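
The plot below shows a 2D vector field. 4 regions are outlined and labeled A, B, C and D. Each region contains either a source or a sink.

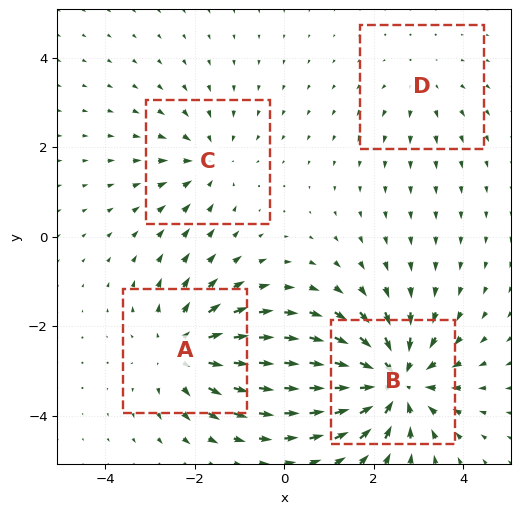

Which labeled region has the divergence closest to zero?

Divergence at each region's feature centre — A: about +4, B: about -7, C: about -3, D: about +2. Region D is closest to zero.

D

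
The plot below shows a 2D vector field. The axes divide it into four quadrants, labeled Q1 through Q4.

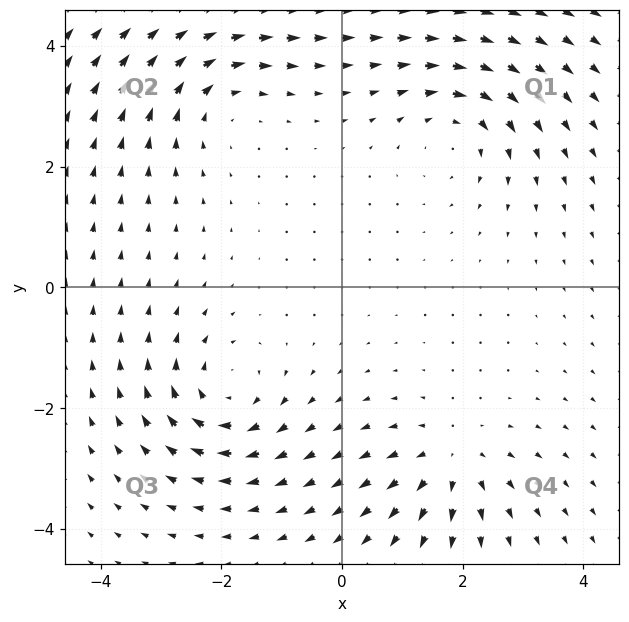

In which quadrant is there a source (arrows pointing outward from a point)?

Q4

The source sits at approximately (1.8, -2.9), which lies in quadrant Q4. The divergence there is about +4, positive as expected for a source.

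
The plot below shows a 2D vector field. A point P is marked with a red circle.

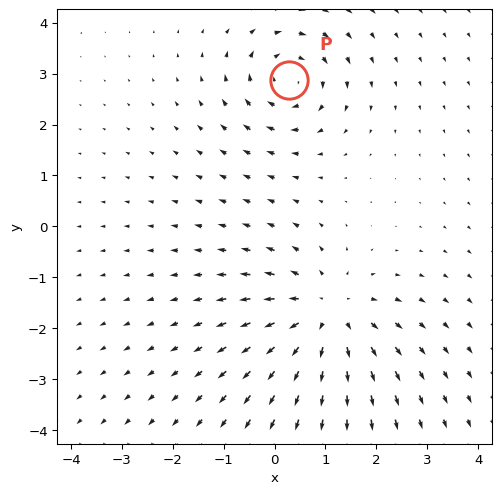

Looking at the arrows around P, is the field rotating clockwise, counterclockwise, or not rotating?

Near P at (0.3, 2.9) the arrows circulate clockwise. The curl (z-component) there is about -4; negative curl means clockwise rotation.

clockwise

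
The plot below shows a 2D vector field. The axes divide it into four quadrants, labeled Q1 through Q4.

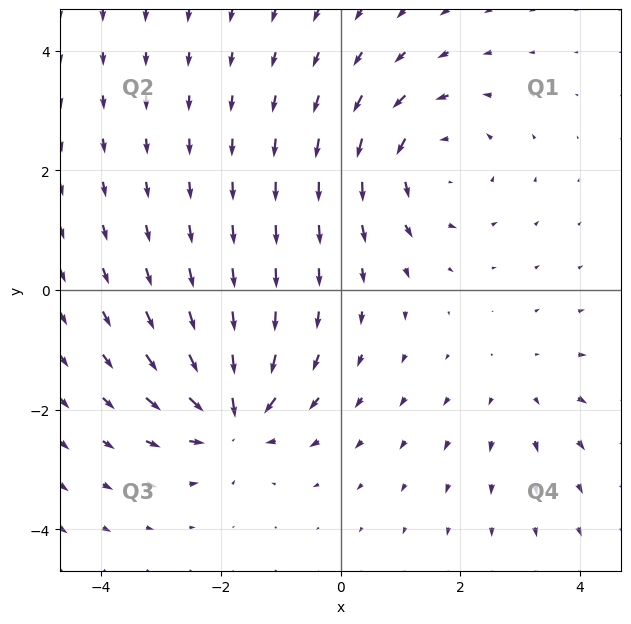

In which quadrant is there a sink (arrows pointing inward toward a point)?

The sink sits at approximately (-1.8, -2.1), which lies in quadrant Q3. The divergence there is about -7, negative as expected for a sink.

Q3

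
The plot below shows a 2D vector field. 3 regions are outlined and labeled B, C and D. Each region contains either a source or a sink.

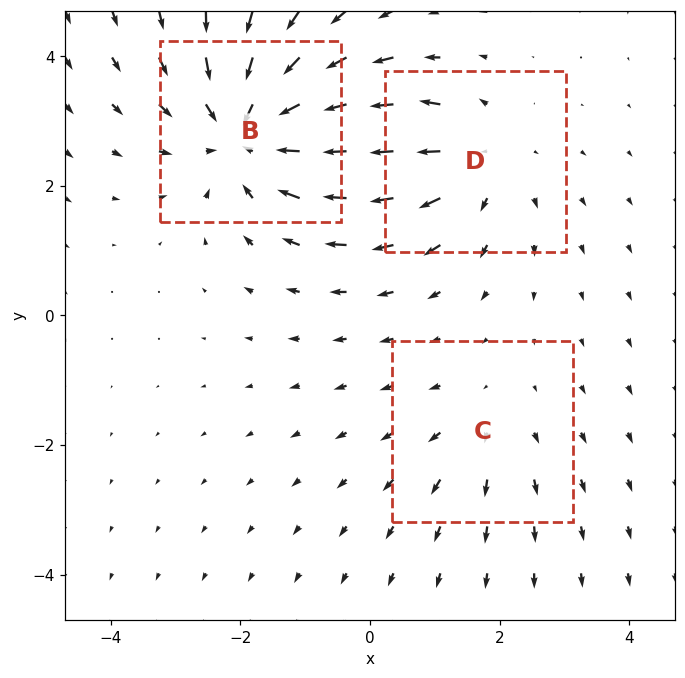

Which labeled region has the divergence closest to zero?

C

Divergence at each region's feature centre — B: about -5, C: about +2, D: about +3. Region C is closest to zero.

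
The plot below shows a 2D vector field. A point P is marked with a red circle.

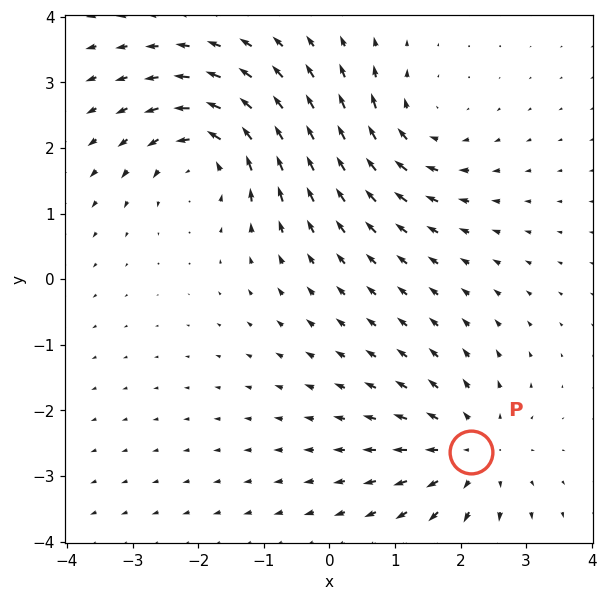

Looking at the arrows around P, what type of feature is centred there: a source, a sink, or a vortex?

source

At P (2.2, -2.6) the arrows spread outward. Divergence about +4, curl ≈0 — positive divergence with near-zero curl is a source.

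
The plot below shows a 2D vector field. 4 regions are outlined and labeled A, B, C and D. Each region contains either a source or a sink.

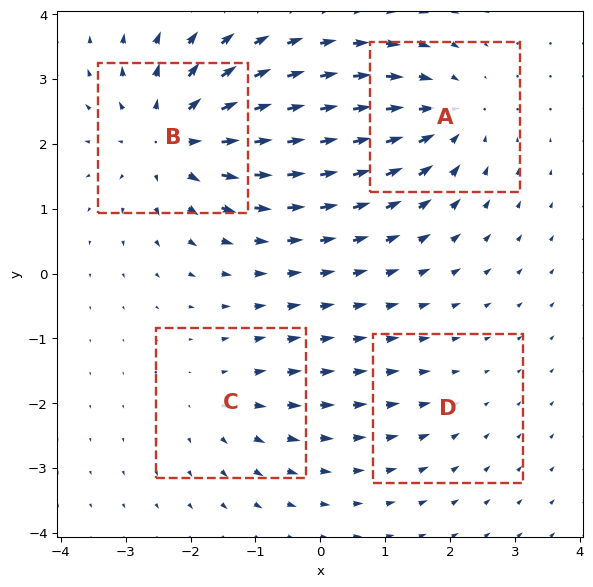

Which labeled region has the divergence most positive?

B

Divergence at each region's feature centre — A: about -5, B: about +7, C: about +3, D: about -2. Region B is most positive.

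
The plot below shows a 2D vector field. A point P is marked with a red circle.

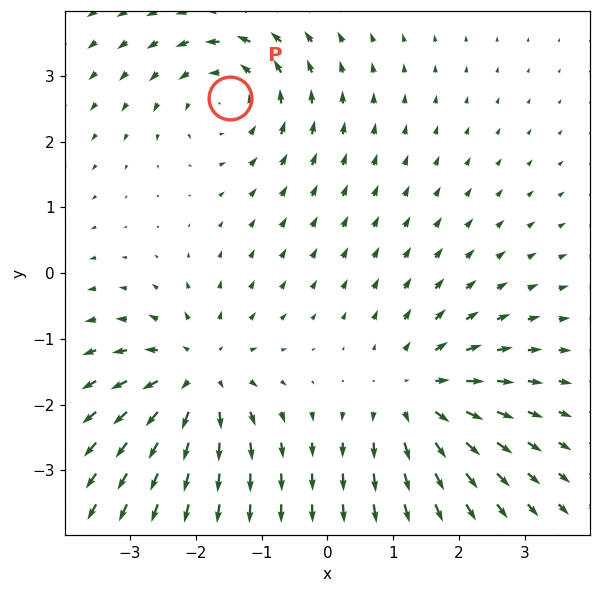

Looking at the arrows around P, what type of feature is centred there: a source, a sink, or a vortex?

At P (-1.5, 2.7) the arrows circulate counterclockwise. Divergence ≈0, curl about +5 — near-zero divergence with nonzero curl is a vortex.

vortex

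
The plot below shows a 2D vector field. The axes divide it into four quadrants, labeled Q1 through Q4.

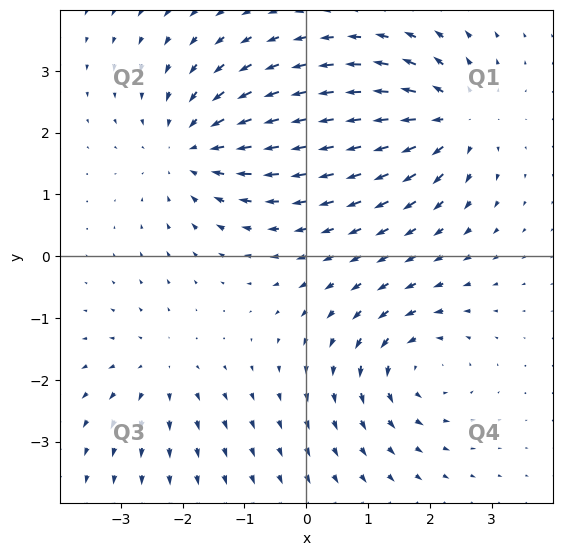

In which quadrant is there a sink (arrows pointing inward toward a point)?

The sink sits at approximately (-1.8, 1.8), which lies in quadrant Q2. The divergence there is about -4, negative as expected for a sink.

Q2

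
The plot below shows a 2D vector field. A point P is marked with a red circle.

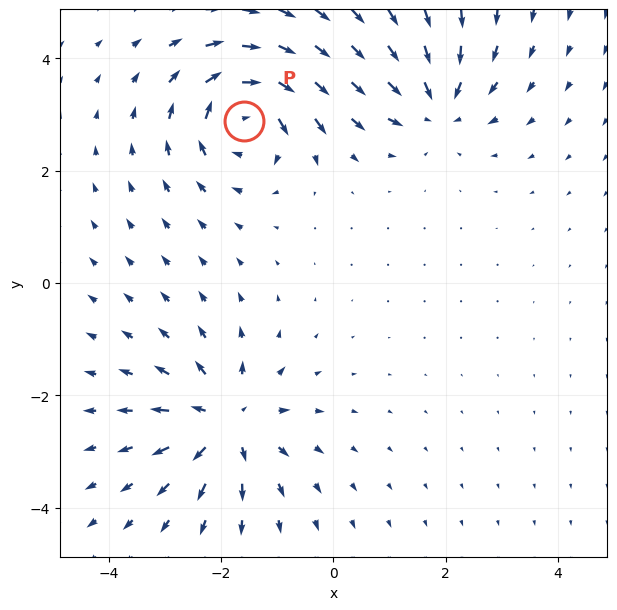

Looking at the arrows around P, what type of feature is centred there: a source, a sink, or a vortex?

At P (-1.6, 2.9) the arrows circulate clockwise. Divergence ≈0, curl about -6 — near-zero divergence with nonzero curl is a vortex.

vortex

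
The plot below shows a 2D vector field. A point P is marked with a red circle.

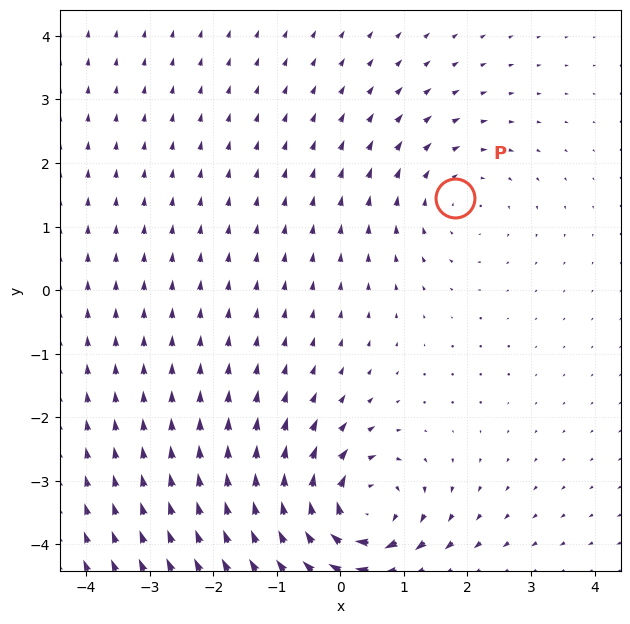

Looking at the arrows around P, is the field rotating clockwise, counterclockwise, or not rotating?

clockwise

Near P at (1.8, 1.4) the arrows circulate clockwise. The curl (z-component) there is about -2; negative curl means clockwise rotation.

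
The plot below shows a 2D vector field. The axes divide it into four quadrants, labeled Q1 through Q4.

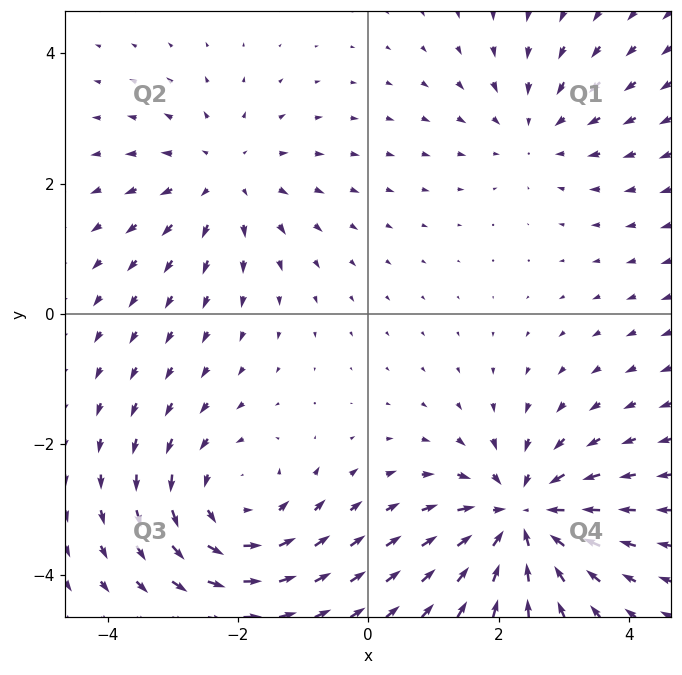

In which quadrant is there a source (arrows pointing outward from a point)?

The source sits at approximately (-2.2, 2.1), which lies in quadrant Q2. The divergence there is about +3, positive as expected for a source.

Q2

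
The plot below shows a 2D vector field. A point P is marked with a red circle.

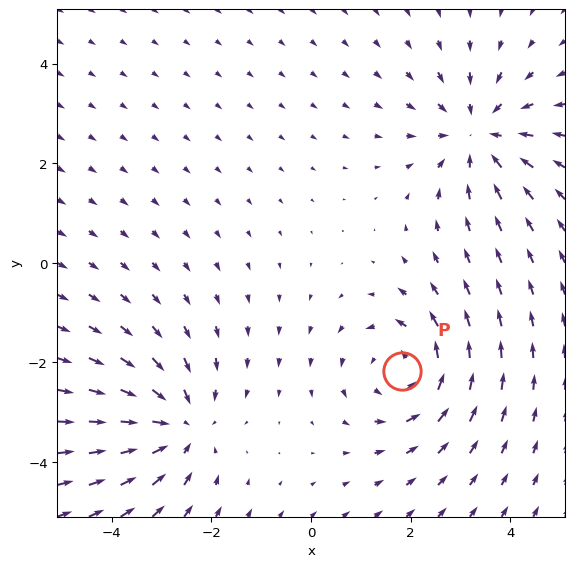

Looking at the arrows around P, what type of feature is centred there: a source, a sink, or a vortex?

At P (1.8, -2.2) the arrows circulate counterclockwise. Divergence ≈0, curl about +4 — near-zero divergence with nonzero curl is a vortex.

vortex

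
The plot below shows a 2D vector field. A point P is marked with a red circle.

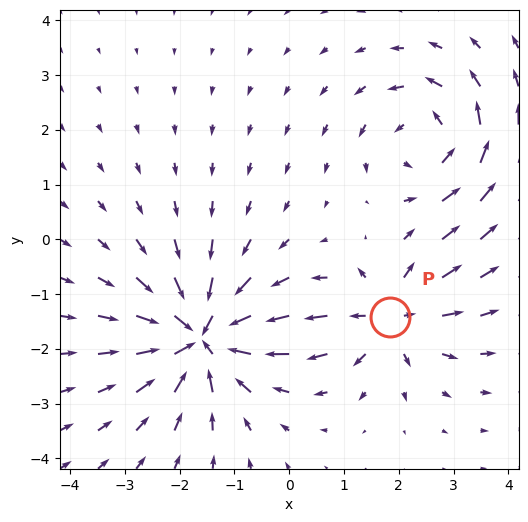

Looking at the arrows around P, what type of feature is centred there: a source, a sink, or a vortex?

source

At P (1.8, -1.4) the arrows spread outward. Divergence about +4, curl ≈0 — positive divergence with near-zero curl is a source.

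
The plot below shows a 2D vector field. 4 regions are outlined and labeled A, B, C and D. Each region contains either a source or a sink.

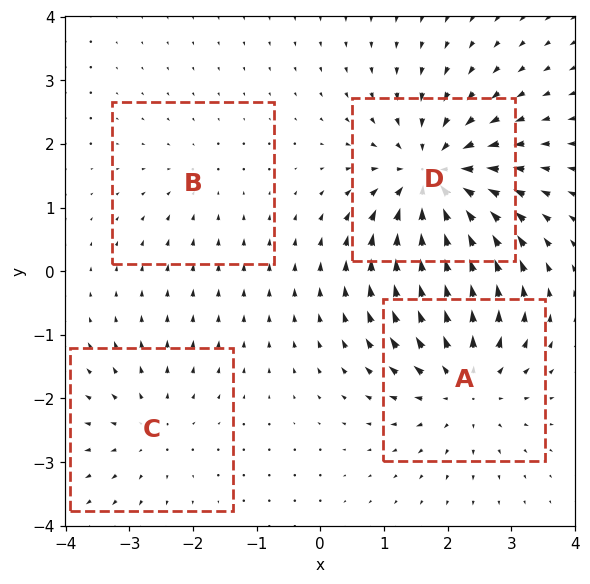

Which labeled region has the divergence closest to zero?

B

Divergence at each region's feature centre — A: about +5, B: about -2, C: about +3, D: about -7. Region B is closest to zero.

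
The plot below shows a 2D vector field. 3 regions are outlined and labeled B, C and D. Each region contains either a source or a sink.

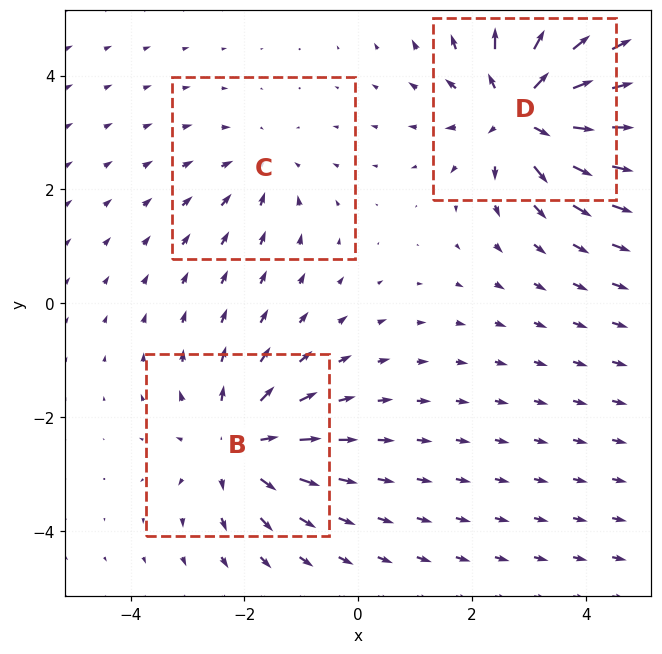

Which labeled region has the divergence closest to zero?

Divergence at each region's feature centre — B: about +3, C: about -2, D: about +5. Region C is closest to zero.

C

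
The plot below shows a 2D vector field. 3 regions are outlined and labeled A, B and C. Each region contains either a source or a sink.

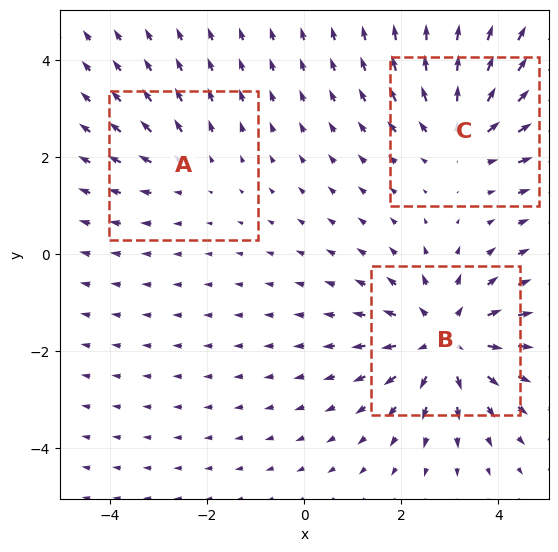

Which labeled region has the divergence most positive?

Divergence at each region's feature centre — A: about +2, B: about +4, C: about +3. Region B is most positive.

B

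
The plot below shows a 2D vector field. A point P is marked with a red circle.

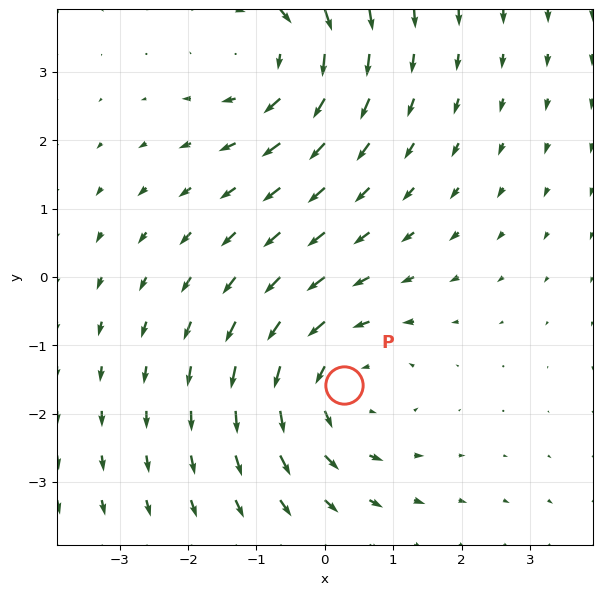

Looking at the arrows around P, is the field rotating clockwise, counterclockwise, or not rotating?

counterclockwise

Near P at (0.3, -1.6) the arrows circulate counterclockwise. The curl (z-component) there is about +2; positive curl means counterclockwise rotation.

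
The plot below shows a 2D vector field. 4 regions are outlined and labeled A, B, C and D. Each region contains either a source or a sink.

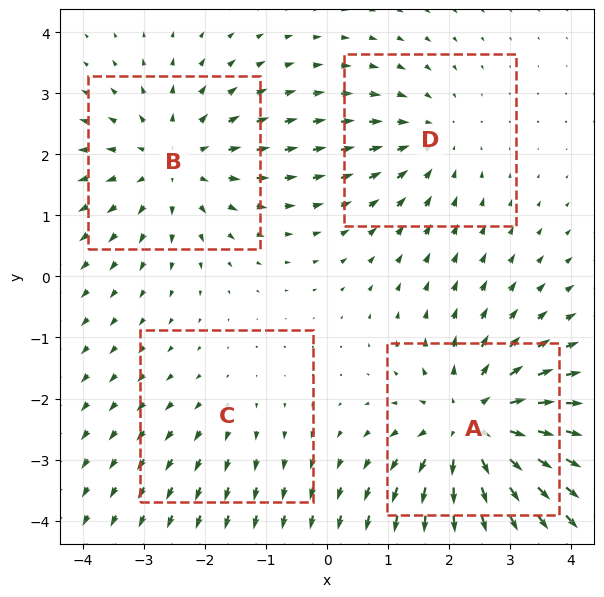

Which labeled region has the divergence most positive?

A

Divergence at each region's feature centre — A: about +6, B: about +4, C: about +2, D: about -3. Region A is most positive.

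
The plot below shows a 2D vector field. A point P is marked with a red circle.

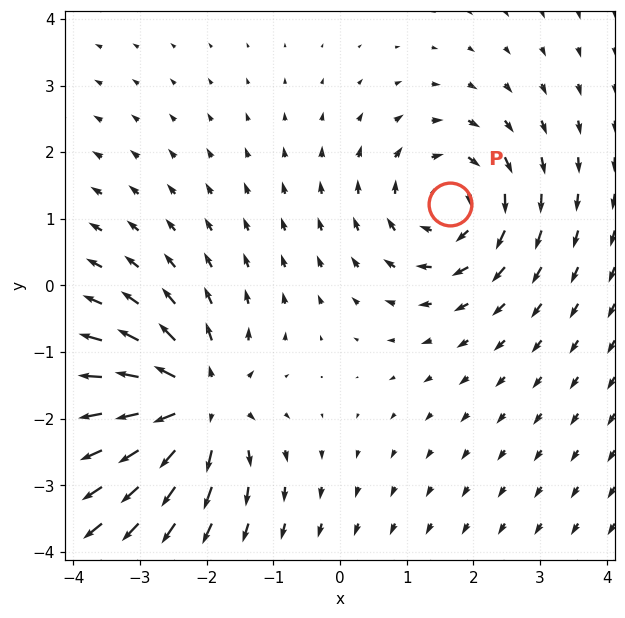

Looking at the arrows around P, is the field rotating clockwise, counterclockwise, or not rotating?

clockwise

Near P at (1.6, 1.2) the arrows circulate clockwise. The curl (z-component) there is about -4; negative curl means clockwise rotation.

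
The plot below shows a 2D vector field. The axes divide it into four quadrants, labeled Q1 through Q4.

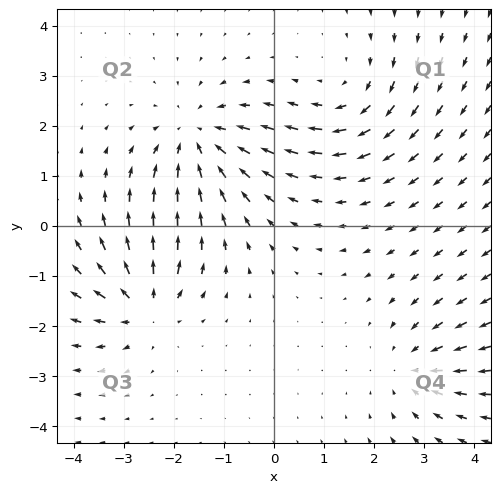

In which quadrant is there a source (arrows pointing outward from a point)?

The source sits at approximately (-2.6, -1.6), which lies in quadrant Q3. The divergence there is about +6, positive as expected for a source.

Q3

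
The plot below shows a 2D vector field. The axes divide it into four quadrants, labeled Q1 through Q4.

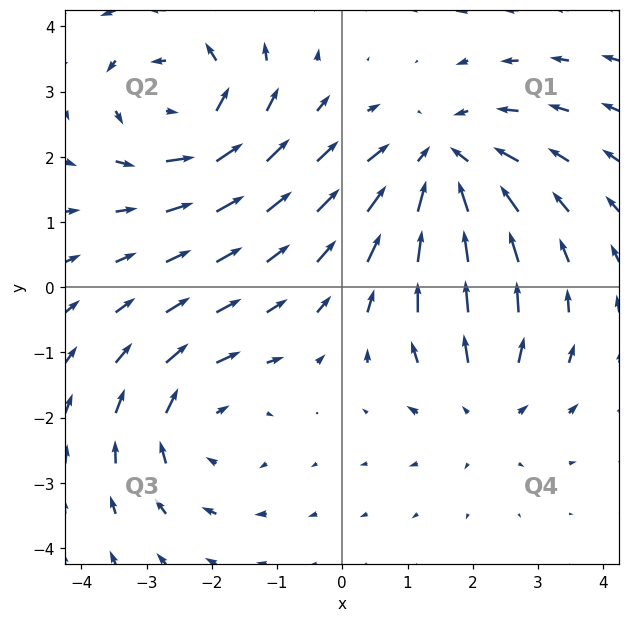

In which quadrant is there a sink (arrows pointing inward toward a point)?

The sink sits at approximately (1.5, 1.9), which lies in quadrant Q1. The divergence there is about -4, negative as expected for a sink.

Q1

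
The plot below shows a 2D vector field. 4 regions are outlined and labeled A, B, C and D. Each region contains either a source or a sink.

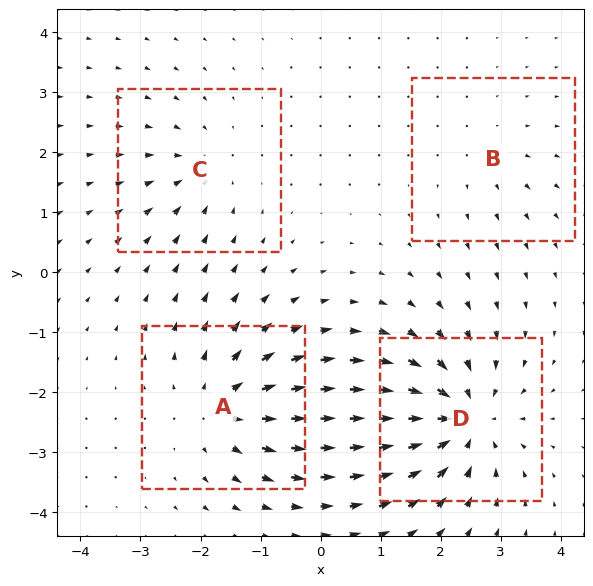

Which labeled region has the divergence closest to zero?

B

Divergence at each region's feature centre — A: about +6, B: about +2, C: about -4, D: about -7. Region B is closest to zero.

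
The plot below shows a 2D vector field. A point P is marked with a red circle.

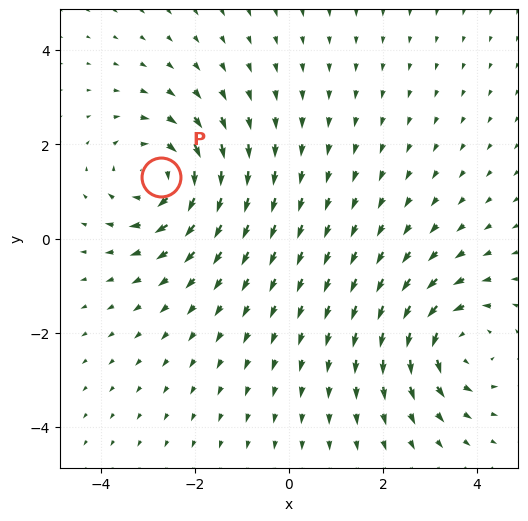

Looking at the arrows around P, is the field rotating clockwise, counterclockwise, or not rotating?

clockwise

Near P at (-2.7, 1.3) the arrows circulate clockwise. The curl (z-component) there is about -3; negative curl means clockwise rotation.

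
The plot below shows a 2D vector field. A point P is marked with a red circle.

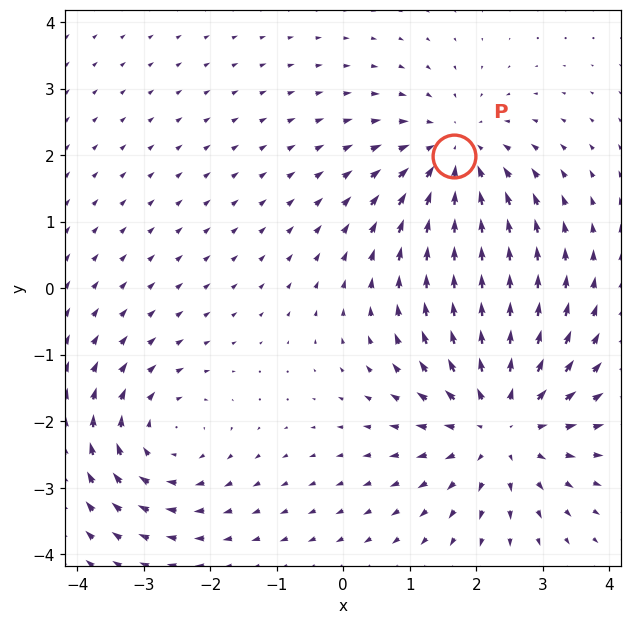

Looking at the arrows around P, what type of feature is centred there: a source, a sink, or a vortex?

At P (1.7, 2.0) the arrows converge inward. Divergence about -3, curl ≈0 — negative divergence with near-zero curl is a sink.

sink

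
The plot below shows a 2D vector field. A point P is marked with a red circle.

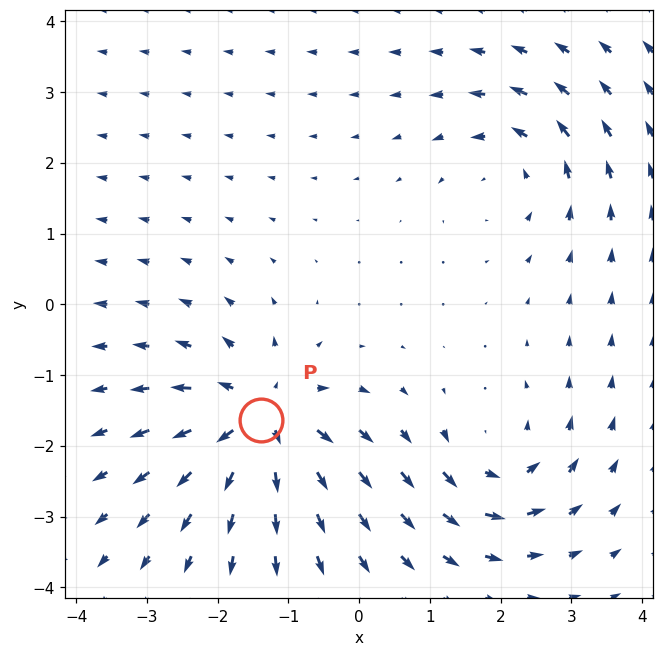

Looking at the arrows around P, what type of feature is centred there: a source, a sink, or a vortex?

At P (-1.4, -1.6) the arrows spread outward. Divergence about +6, curl ≈0 — positive divergence with near-zero curl is a source.

source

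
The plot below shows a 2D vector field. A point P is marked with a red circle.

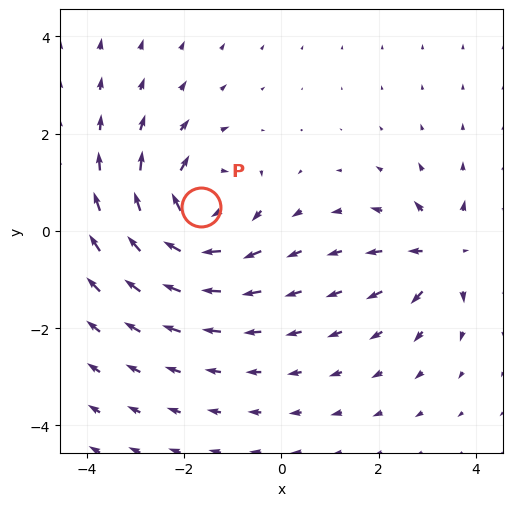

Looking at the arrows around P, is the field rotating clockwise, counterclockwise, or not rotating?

Near P at (-1.7, 0.5) the arrows circulate clockwise. The curl (z-component) there is about -4; negative curl means clockwise rotation.

clockwise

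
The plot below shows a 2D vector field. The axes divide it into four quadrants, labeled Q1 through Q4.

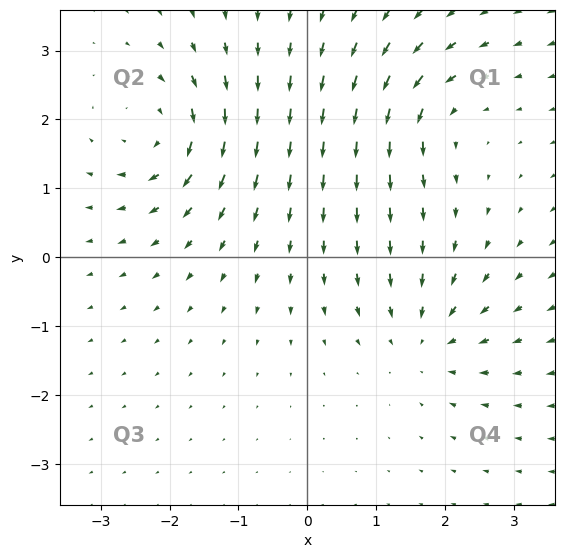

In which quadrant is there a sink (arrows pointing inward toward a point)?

Q4

The sink sits at approximately (1.7, -1.2), which lies in quadrant Q4. The divergence there is about -4, negative as expected for a sink.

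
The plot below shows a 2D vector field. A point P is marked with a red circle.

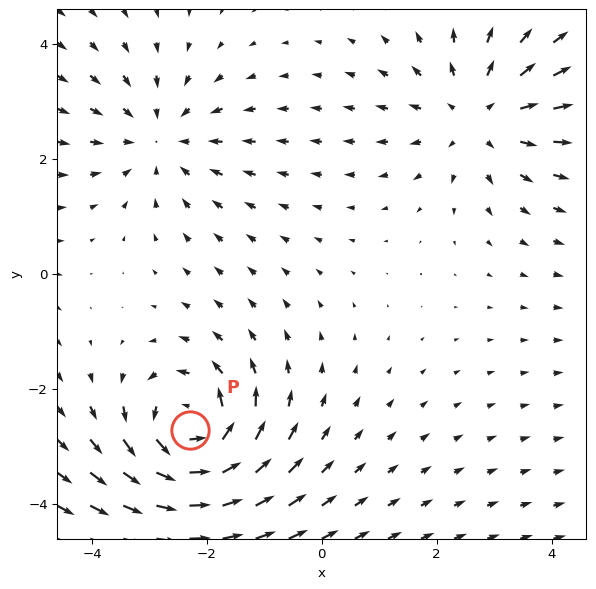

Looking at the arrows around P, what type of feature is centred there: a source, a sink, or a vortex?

vortex

At P (-2.3, -2.7) the arrows circulate counterclockwise. Divergence ≈0, curl about +5 — near-zero divergence with nonzero curl is a vortex.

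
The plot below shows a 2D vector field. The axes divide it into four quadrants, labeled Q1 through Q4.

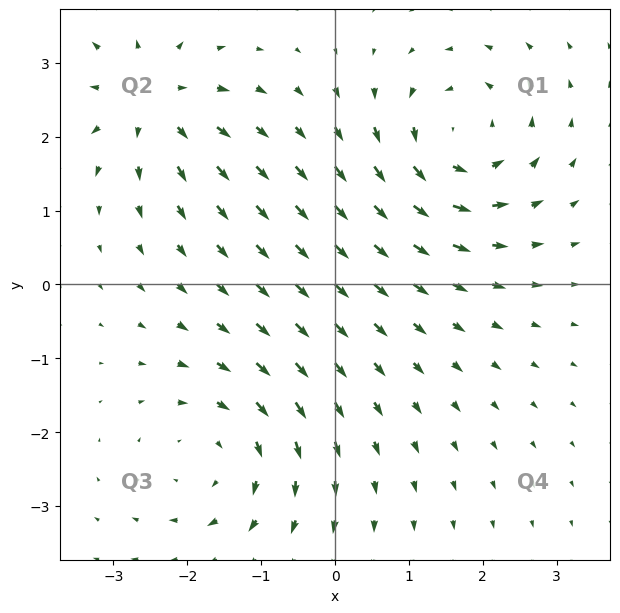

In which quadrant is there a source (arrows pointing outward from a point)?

Q2

The source sits at approximately (-2.5, 2.5), which lies in quadrant Q2. The divergence there is about +5, positive as expected for a source.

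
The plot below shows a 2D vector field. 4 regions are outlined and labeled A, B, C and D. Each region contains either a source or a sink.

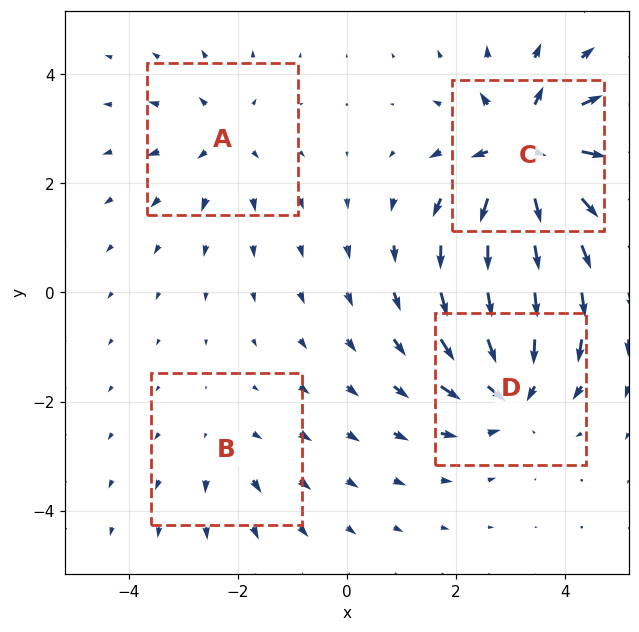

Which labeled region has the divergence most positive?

C

Divergence at each region's feature centre — A: about +4, B: about +2, C: about +8, D: about -6. Region C is most positive.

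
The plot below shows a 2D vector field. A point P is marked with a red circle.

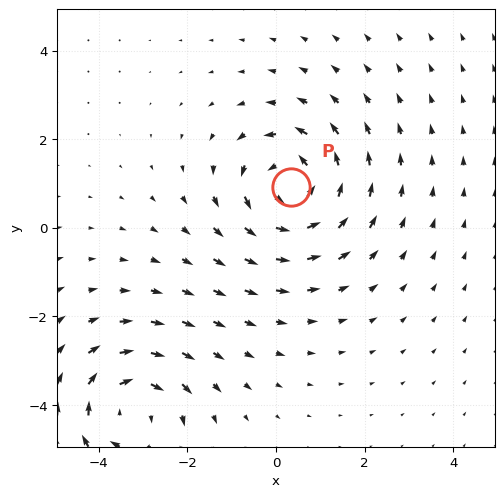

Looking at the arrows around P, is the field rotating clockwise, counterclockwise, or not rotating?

counterclockwise

Near P at (0.3, 0.9) the arrows circulate counterclockwise. The curl (z-component) there is about +4; positive curl means counterclockwise rotation.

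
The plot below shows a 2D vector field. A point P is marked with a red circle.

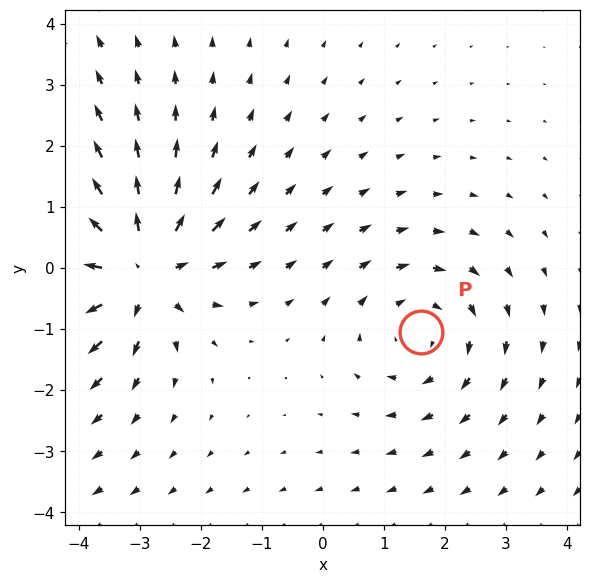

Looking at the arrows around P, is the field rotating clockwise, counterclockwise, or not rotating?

Near P at (1.6, -1.0) the arrows circulate clockwise. The curl (z-component) there is about -2; negative curl means clockwise rotation.

clockwise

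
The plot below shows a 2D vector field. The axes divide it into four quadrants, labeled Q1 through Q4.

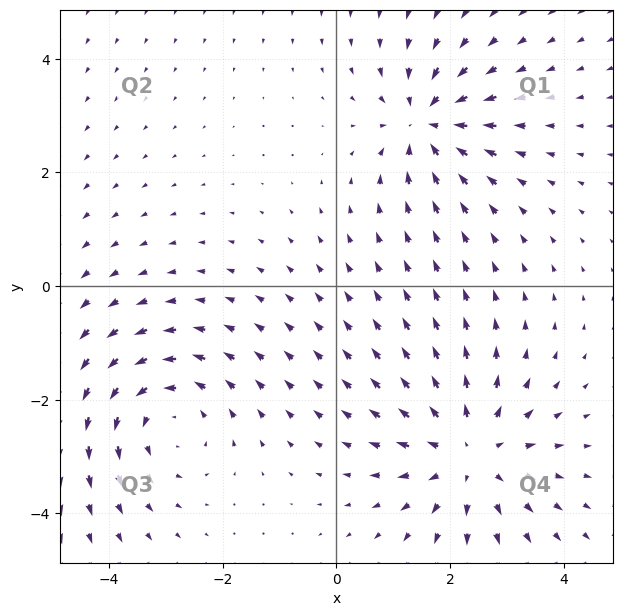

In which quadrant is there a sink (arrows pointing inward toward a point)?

The sink sits at approximately (1.6, 2.9), which lies in quadrant Q1. The divergence there is about -5, negative as expected for a sink.

Q1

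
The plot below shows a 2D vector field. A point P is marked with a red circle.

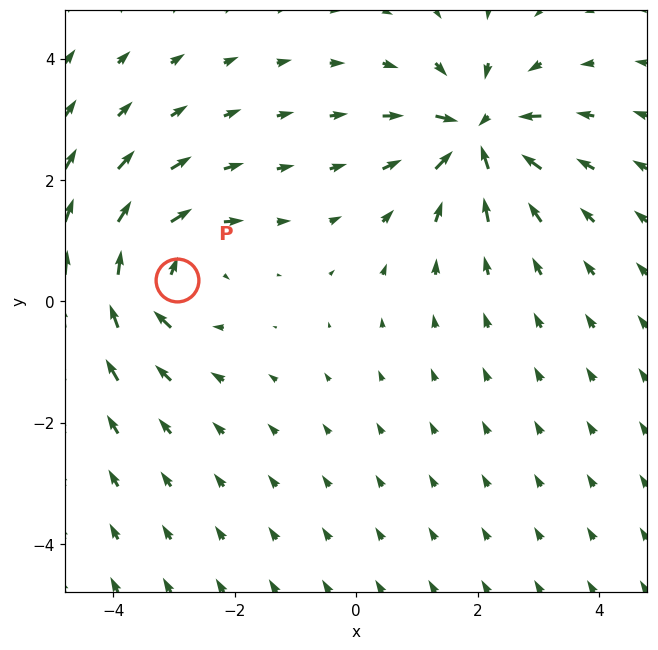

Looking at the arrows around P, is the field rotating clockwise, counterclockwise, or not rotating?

Near P at (-3.0, 0.3) the arrows circulate clockwise. The curl (z-component) there is about -4; negative curl means clockwise rotation.

clockwise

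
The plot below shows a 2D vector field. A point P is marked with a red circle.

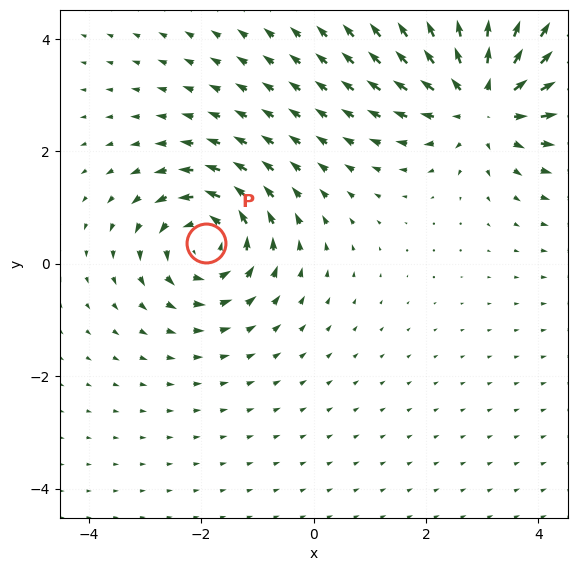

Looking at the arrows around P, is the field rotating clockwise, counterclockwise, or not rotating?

Near P at (-1.9, 0.4) the arrows circulate counterclockwise. The curl (z-component) there is about +3; positive curl means counterclockwise rotation.

counterclockwise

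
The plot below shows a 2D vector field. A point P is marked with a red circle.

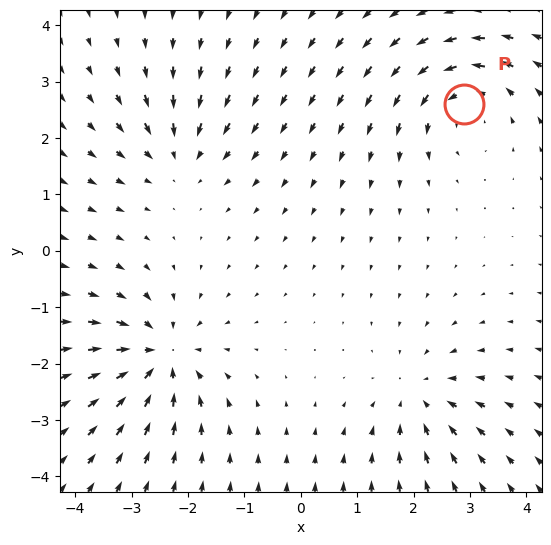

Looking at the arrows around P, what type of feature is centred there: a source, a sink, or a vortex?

At P (2.9, 2.6) the arrows circulate counterclockwise. Divergence ≈0, curl about +4 — near-zero divergence with nonzero curl is a vortex.

vortex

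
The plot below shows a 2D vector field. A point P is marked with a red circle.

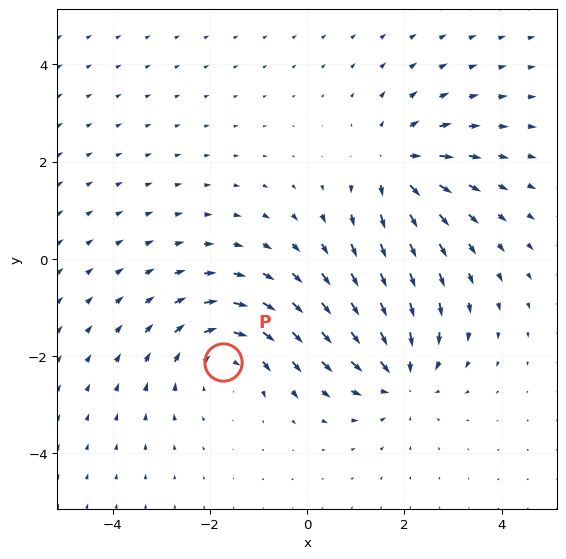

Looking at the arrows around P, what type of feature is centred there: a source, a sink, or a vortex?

At P (-1.7, -2.1) the arrows circulate clockwise. Divergence ≈0, curl about -3 — near-zero divergence with nonzero curl is a vortex.

vortex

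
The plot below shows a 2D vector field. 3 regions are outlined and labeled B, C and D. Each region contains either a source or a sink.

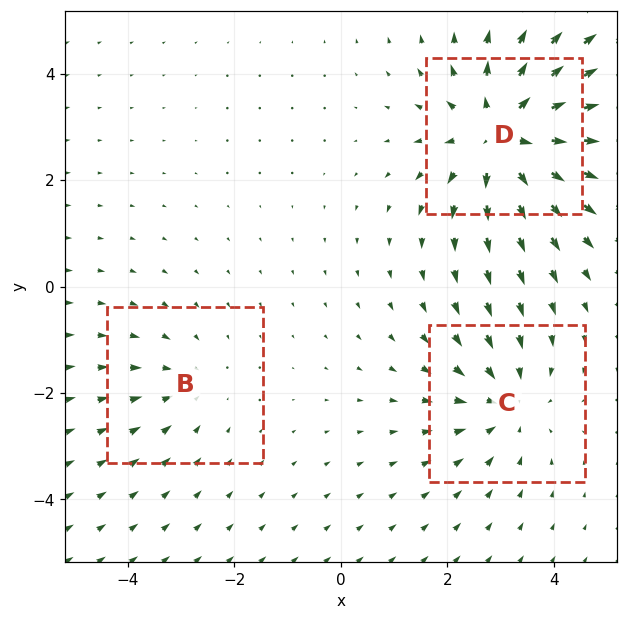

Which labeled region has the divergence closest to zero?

Divergence at each region's feature centre — B: about -2, C: about -3, D: about +5. Region B is closest to zero.

B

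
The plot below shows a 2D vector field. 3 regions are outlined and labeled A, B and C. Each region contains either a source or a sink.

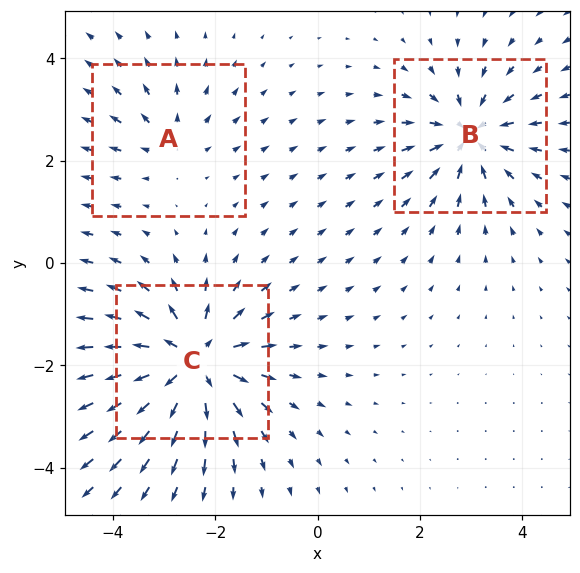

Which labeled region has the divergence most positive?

Divergence at each region's feature centre — A: about +2, B: about -4, C: about +6. Region C is most positive.

C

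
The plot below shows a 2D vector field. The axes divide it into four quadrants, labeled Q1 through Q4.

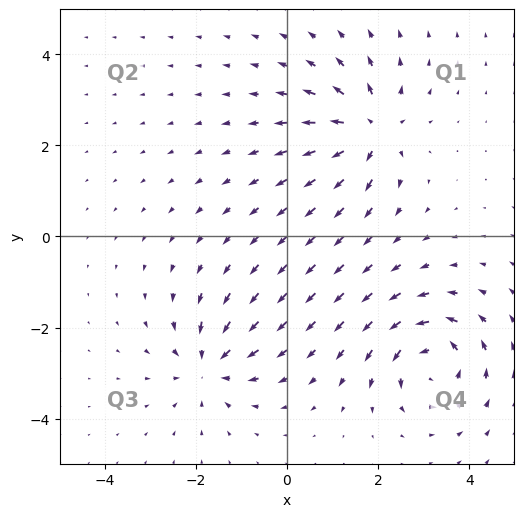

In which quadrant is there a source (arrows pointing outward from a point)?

Q1

The source sits at approximately (1.8, 2.3), which lies in quadrant Q1. The divergence there is about +4, positive as expected for a source.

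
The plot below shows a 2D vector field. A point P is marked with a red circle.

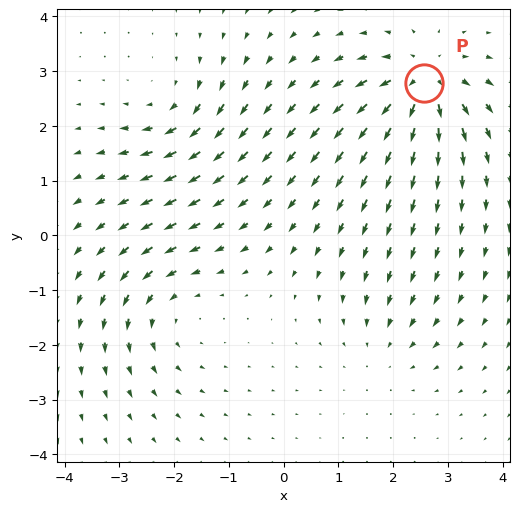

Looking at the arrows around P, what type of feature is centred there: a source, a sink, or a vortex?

source

At P (2.6, 2.8) the arrows spread outward. Divergence about +6, curl ≈0 — positive divergence with near-zero curl is a source.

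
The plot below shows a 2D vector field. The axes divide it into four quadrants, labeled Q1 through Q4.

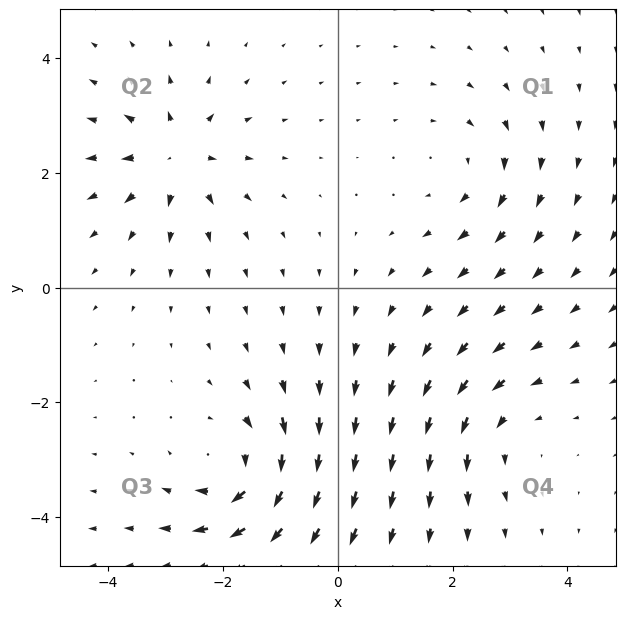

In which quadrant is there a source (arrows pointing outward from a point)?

The source sits at approximately (-2.8, 2.3), which lies in quadrant Q2. The divergence there is about +5, positive as expected for a source.

Q2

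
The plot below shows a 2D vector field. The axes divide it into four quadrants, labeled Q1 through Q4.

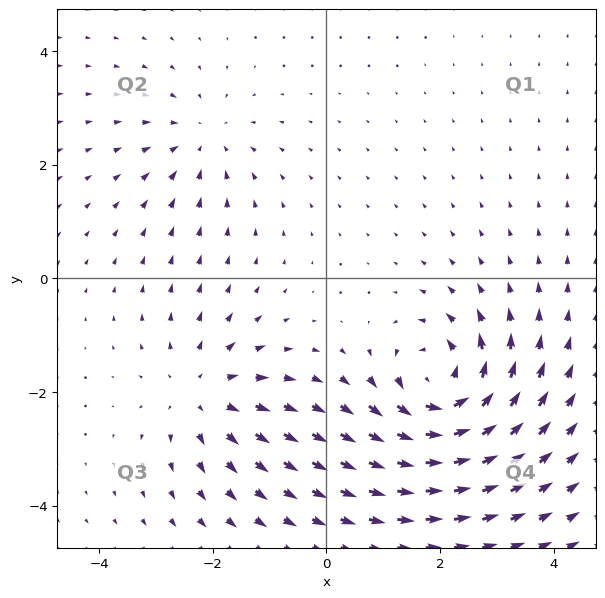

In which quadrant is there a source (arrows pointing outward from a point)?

The source sits at approximately (-2.2, -2.0), which lies in quadrant Q3. The divergence there is about +3, positive as expected for a source.

Q3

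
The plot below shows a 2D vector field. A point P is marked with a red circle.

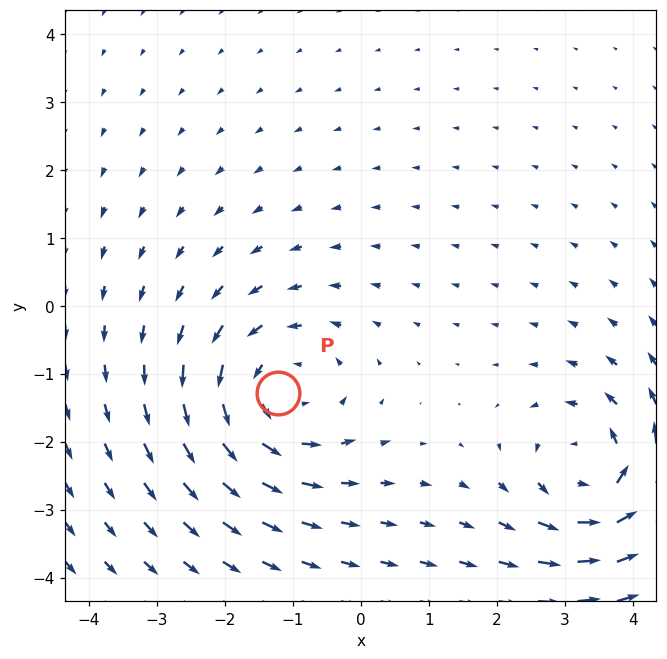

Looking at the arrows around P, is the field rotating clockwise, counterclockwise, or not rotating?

counterclockwise

Near P at (-1.2, -1.3) the arrows circulate counterclockwise. The curl (z-component) there is about +3; positive curl means counterclockwise rotation.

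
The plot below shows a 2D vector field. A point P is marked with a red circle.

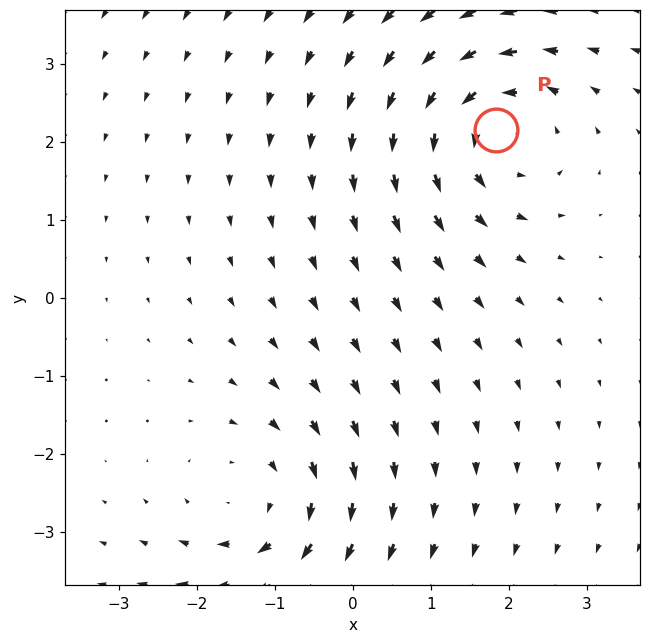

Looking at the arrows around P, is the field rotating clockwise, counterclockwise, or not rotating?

counterclockwise

Near P at (1.8, 2.1) the arrows circulate counterclockwise. The curl (z-component) there is about +3; positive curl means counterclockwise rotation.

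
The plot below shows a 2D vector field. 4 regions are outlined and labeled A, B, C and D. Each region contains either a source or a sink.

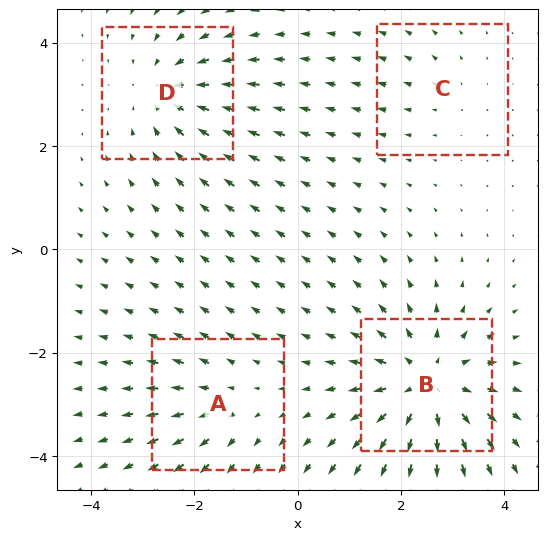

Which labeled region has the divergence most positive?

B

Divergence at each region's feature centre — A: about +3, B: about +6, C: about +2, D: about -4. Region B is most positive.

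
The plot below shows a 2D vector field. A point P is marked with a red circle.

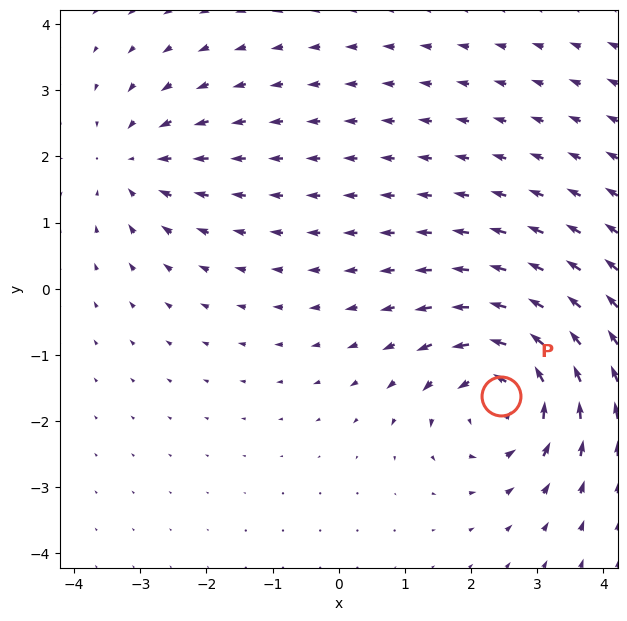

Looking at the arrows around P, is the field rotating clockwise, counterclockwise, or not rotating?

Near P at (2.5, -1.6) the arrows circulate counterclockwise. The curl (z-component) there is about +5; positive curl means counterclockwise rotation.

counterclockwise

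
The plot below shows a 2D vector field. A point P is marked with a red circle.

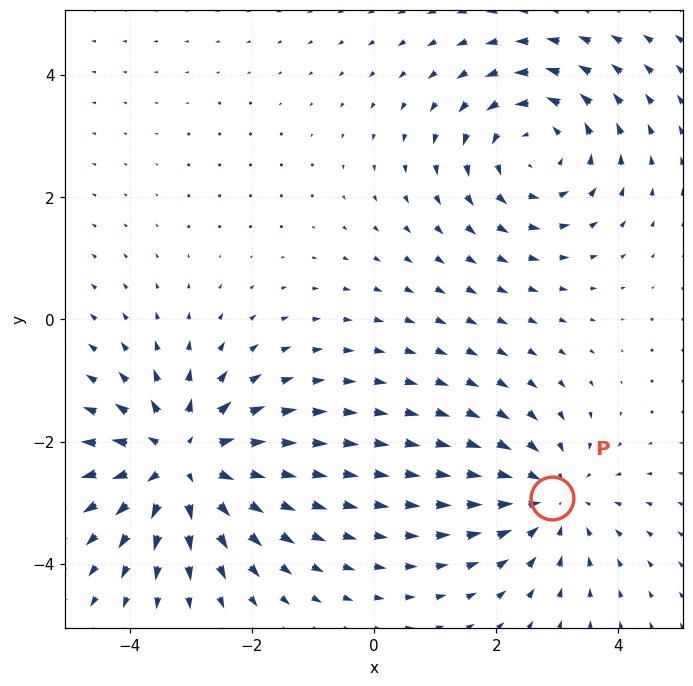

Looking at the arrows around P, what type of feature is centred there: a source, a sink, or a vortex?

At P (2.9, -2.9) the arrows converge inward. Divergence about -3, curl ≈0 — negative divergence with near-zero curl is a sink.

sink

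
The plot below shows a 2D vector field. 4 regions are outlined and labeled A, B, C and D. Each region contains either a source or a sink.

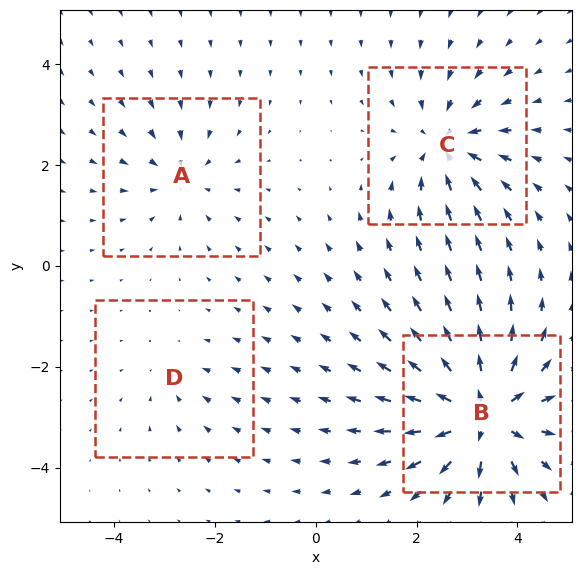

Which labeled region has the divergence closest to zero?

Divergence at each region's feature centre — A: about -3, B: about +8, C: about -5, D: about -2. Region D is closest to zero.

D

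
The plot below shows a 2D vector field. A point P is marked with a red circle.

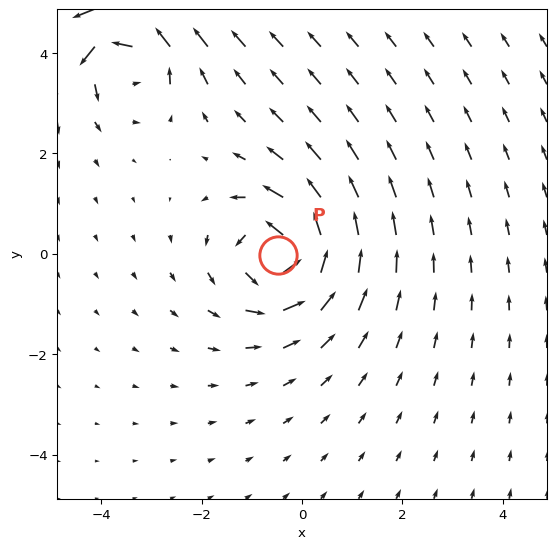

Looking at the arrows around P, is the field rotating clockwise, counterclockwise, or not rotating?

Near P at (-0.5, -0.0) the arrows circulate counterclockwise. The curl (z-component) there is about +7; positive curl means counterclockwise rotation.

counterclockwise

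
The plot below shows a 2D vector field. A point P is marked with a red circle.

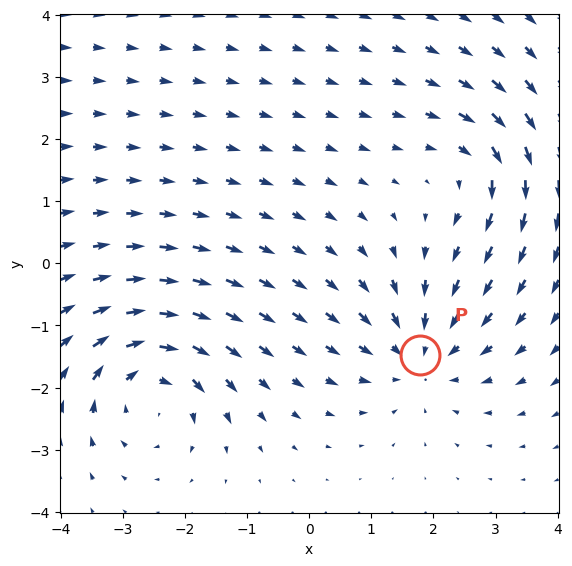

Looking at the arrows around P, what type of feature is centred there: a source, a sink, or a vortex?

sink

At P (1.8, -1.5) the arrows converge inward. Divergence about -4, curl ≈0 — negative divergence with near-zero curl is a sink.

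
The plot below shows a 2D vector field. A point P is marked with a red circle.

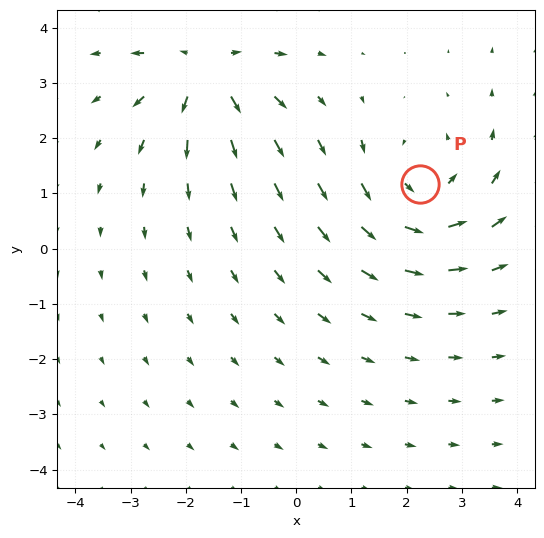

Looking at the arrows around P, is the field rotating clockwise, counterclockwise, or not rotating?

counterclockwise

Near P at (2.2, 1.2) the arrows circulate counterclockwise. The curl (z-component) there is about +4; positive curl means counterclockwise rotation.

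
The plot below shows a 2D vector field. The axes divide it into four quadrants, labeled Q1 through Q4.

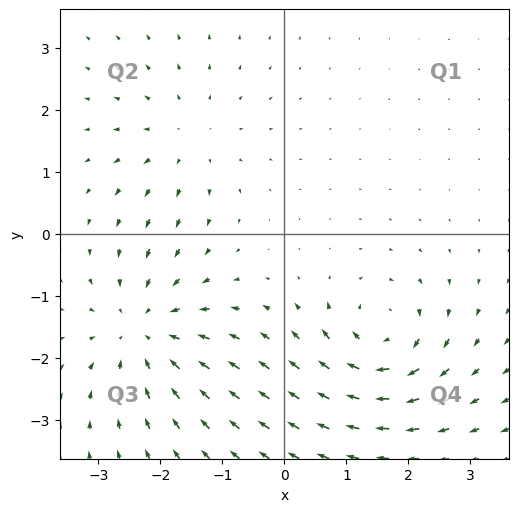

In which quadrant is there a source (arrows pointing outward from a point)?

The source sits at approximately (-1.6, 1.5), which lies in quadrant Q2. The divergence there is about +3, positive as expected for a source.

Q2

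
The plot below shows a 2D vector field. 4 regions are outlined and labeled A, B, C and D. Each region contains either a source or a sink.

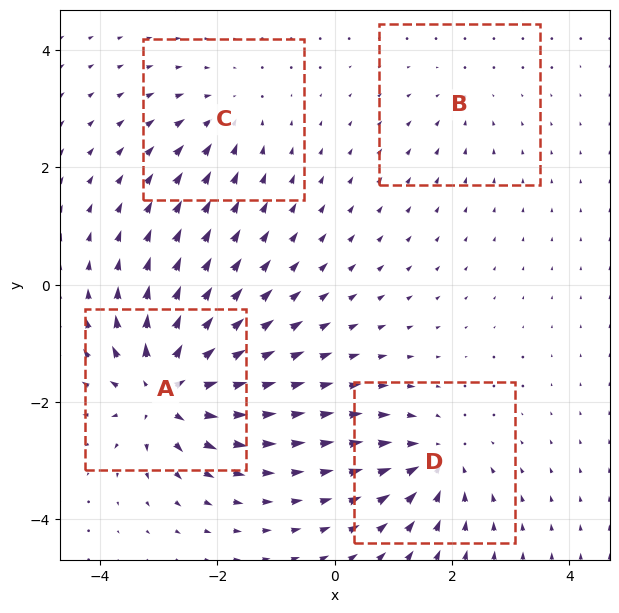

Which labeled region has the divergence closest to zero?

Divergence at each region's feature centre — A: about +9, B: about -2, C: about -4, D: about -6. Region B is closest to zero.

B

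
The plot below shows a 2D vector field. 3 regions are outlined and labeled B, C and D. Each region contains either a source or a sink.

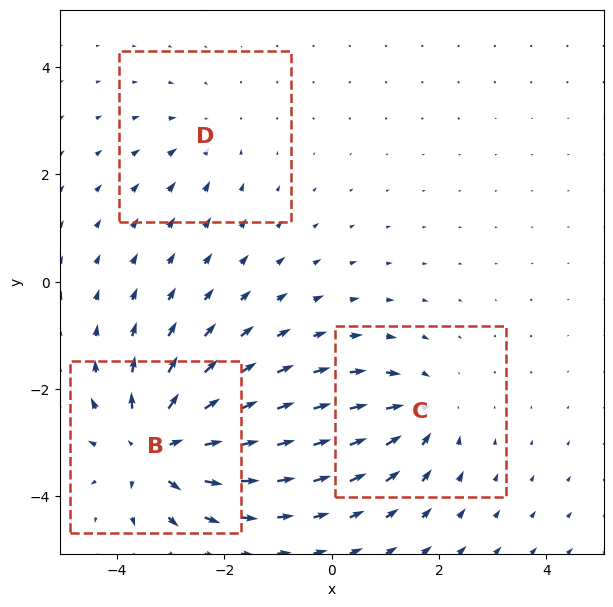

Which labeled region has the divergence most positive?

Divergence at each region's feature centre — B: about +6, C: about -3, D: about -2. Region B is most positive.

B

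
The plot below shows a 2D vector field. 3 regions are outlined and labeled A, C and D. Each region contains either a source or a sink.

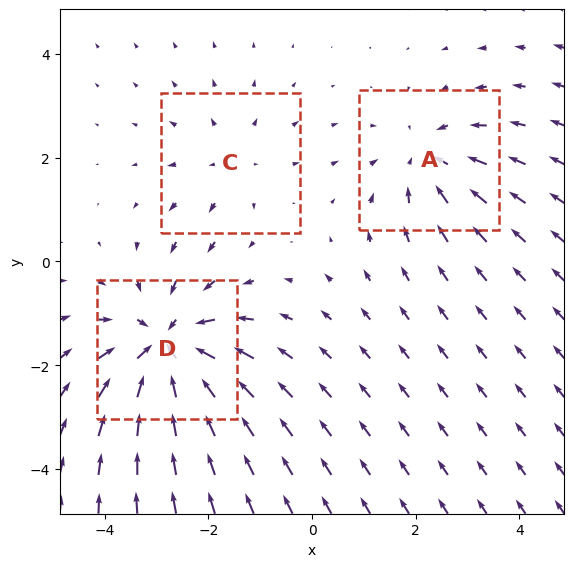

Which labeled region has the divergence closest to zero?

C

Divergence at each region's feature centre — A: about -3, C: about +2, D: about -5. Region C is closest to zero.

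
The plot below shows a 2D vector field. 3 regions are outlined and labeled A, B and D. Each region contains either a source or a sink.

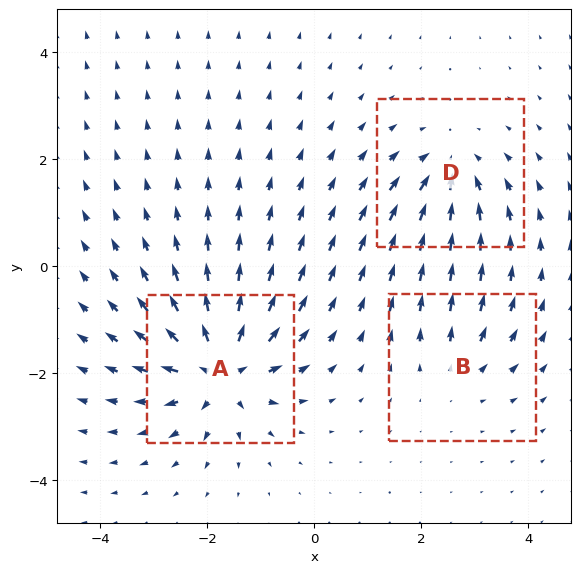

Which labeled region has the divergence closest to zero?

B

Divergence at each region's feature centre — A: about +6, B: about +2, D: about -4. Region B is closest to zero.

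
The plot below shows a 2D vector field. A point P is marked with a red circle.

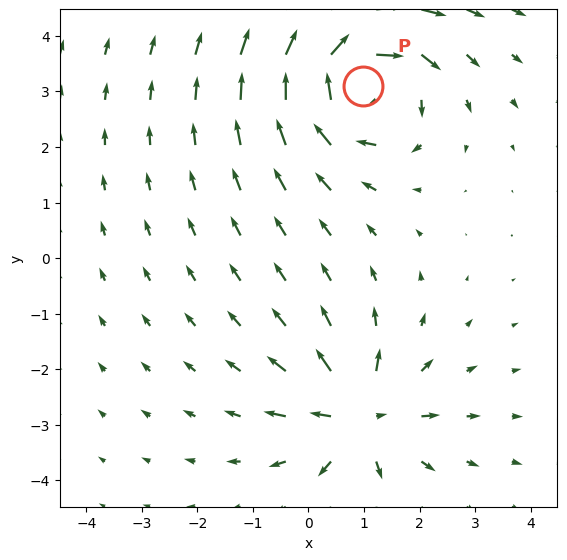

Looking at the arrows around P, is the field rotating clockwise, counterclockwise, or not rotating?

Near P at (1.0, 3.1) the arrows circulate clockwise. The curl (z-component) there is about -6; negative curl means clockwise rotation.

clockwise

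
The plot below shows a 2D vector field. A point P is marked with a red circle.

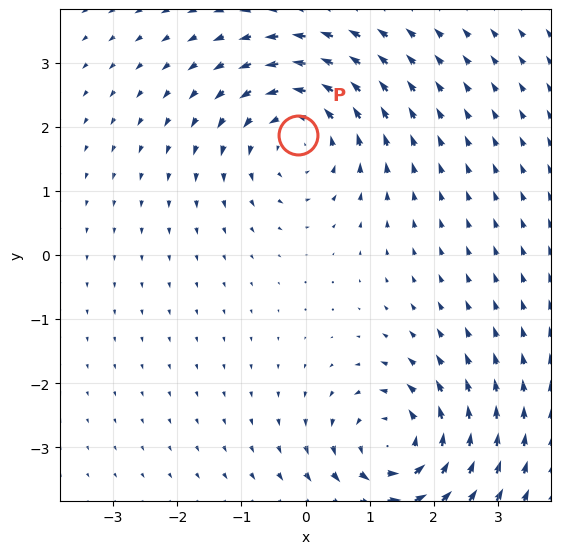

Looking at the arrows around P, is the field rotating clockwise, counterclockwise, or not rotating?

counterclockwise

Near P at (-0.1, 1.9) the arrows circulate counterclockwise. The curl (z-component) there is about +4; positive curl means counterclockwise rotation.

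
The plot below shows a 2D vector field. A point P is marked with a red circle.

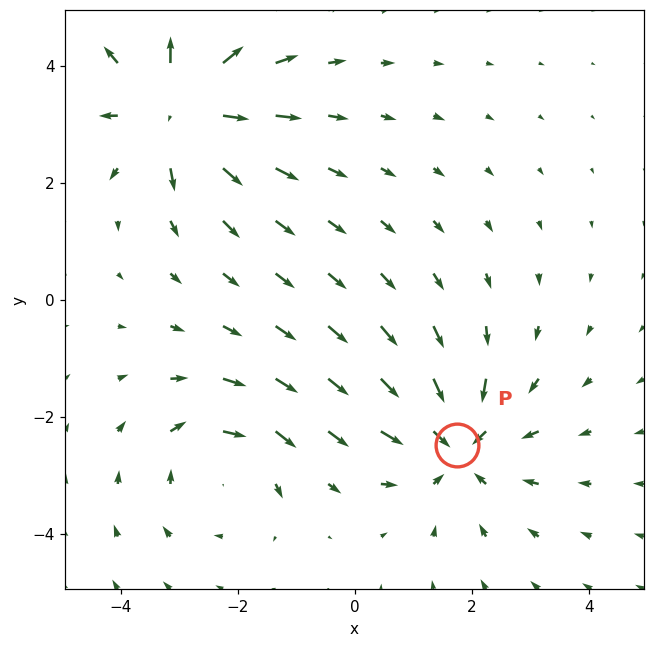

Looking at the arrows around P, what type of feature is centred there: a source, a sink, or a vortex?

At P (1.7, -2.5) the arrows converge inward. Divergence about -3, curl ≈0 — negative divergence with near-zero curl is a sink.

sink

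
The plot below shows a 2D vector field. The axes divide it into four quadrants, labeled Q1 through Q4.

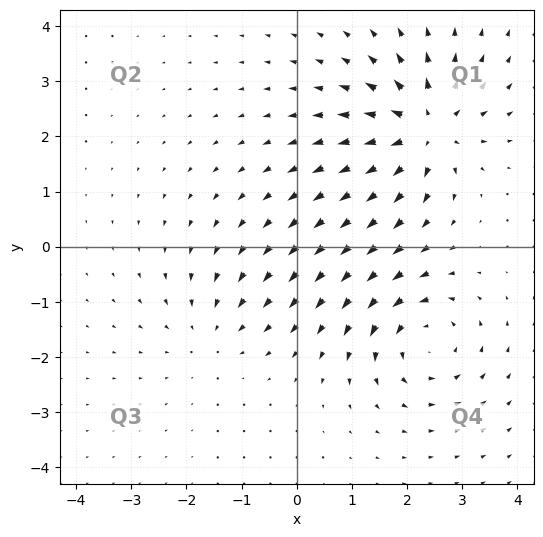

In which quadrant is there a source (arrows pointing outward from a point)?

The source sits at approximately (2.3, 2.1), which lies in quadrant Q1. The divergence there is about +7, positive as expected for a source.

Q1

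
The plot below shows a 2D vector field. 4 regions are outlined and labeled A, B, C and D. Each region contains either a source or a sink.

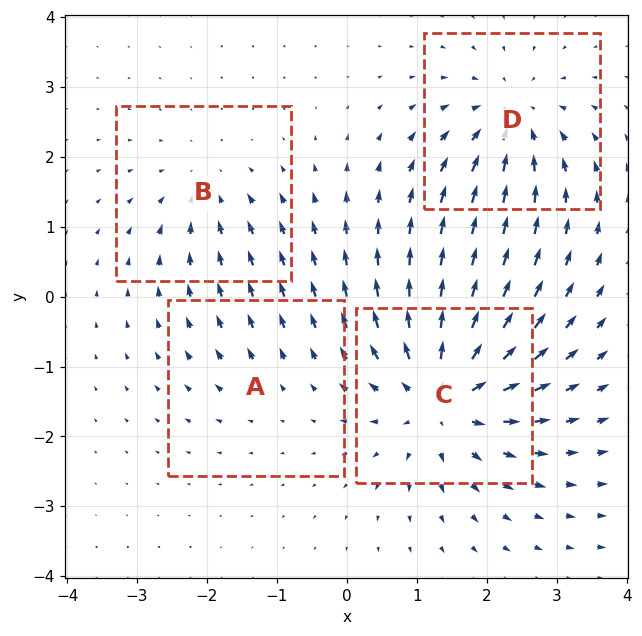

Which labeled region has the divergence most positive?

C

Divergence at each region's feature centre — A: about +2, B: about -4, C: about +8, D: about -6. Region C is most positive.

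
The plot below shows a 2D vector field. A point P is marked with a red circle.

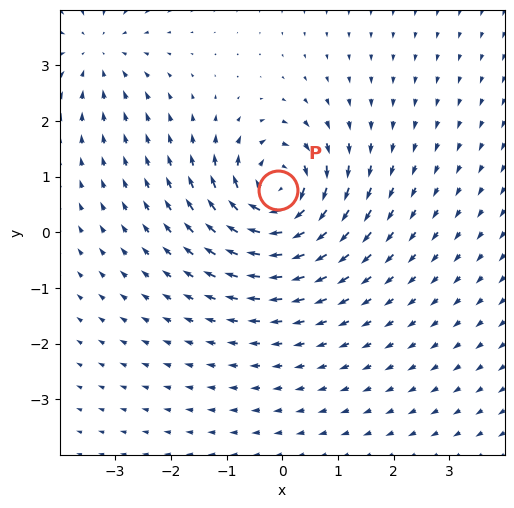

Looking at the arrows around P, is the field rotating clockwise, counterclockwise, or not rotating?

clockwise

Near P at (-0.1, 0.8) the arrows circulate clockwise. The curl (z-component) there is about -6; negative curl means clockwise rotation.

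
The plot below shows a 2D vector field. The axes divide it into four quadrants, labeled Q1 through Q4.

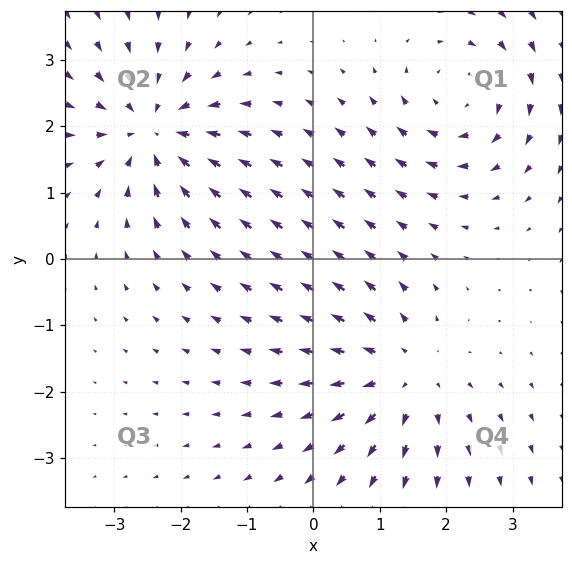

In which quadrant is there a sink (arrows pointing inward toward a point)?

The sink sits at approximately (-2.4, 1.9), which lies in quadrant Q2. The divergence there is about -5, negative as expected for a sink.

Q2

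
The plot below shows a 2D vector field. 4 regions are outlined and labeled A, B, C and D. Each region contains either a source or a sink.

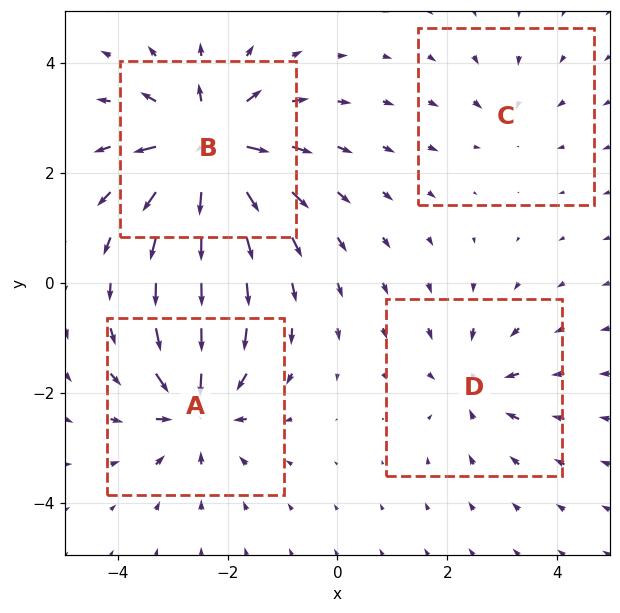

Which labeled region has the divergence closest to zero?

C

Divergence at each region's feature centre — A: about -6, B: about +8, C: about -2, D: about -4. Region C is closest to zero.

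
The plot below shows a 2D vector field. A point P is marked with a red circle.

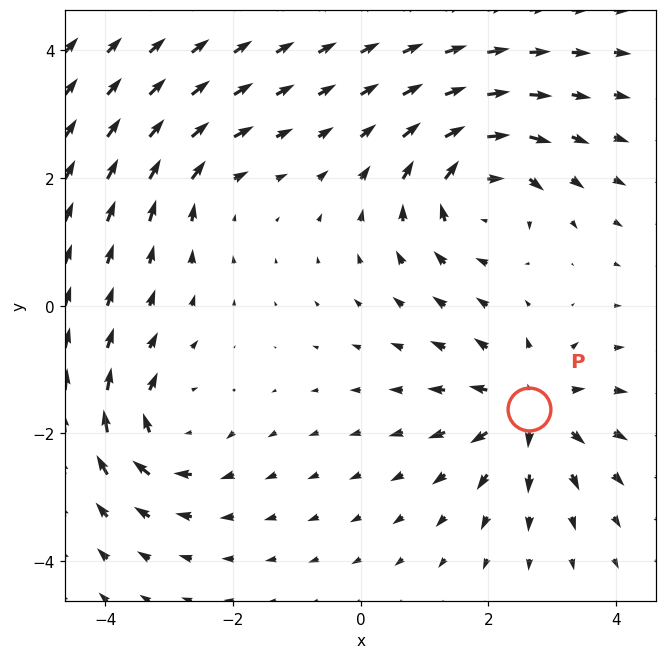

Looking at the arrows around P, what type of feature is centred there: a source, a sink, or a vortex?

source

At P (2.6, -1.6) the arrows spread outward. Divergence about +6, curl ≈0 — positive divergence with near-zero curl is a source.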